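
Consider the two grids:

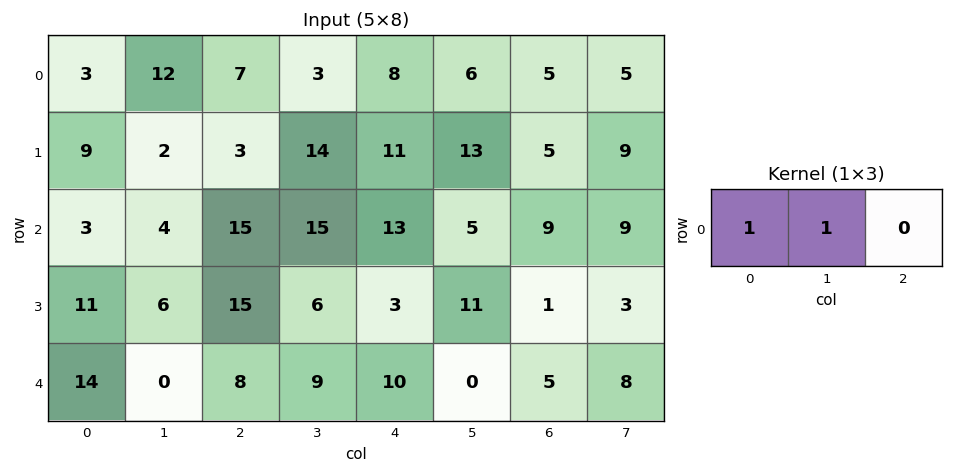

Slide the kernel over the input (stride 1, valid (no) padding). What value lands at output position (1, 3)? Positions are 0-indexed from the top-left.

25

The receptive field on the input at this output position is [14 11 13]. Elementwise product with the kernel and sum: 14·1 + 11·1.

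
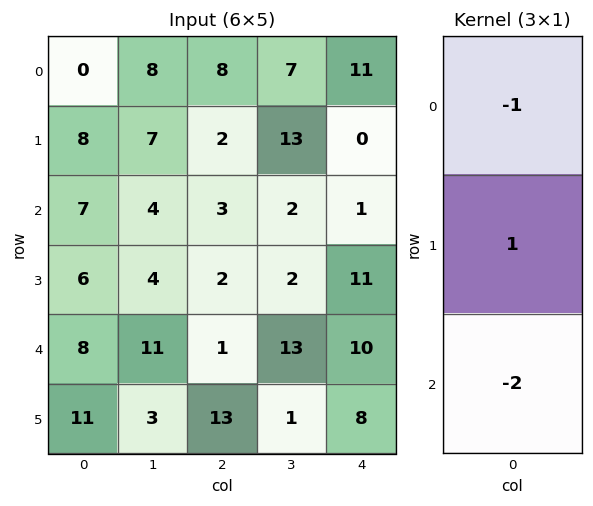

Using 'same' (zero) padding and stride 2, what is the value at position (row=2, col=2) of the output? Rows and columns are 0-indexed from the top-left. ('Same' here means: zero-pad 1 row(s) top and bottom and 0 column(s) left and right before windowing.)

The receptive field on the zero-padded input at this output position is [11 / 10 / 8]. Elementwise product with the kernel and sum: 11·-1 + 10·1 + 8·-2.

-17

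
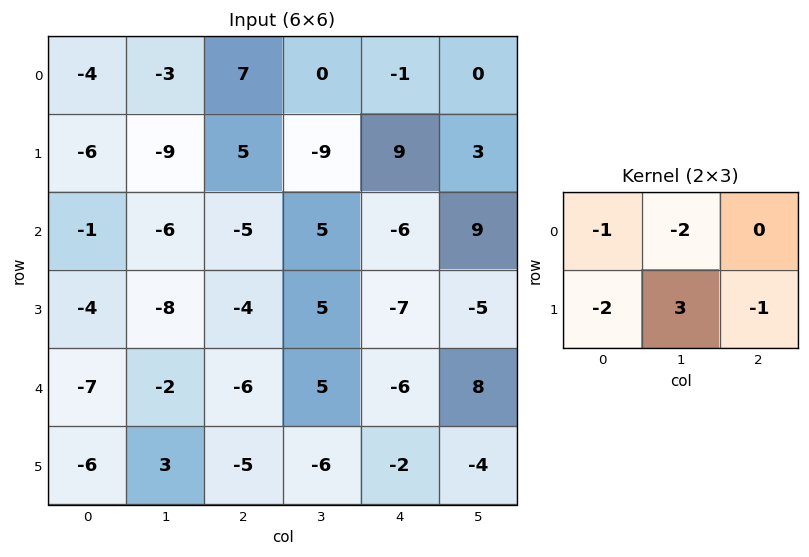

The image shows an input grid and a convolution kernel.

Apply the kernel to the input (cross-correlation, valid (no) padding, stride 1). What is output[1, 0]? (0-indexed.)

The receptive field on the input at this output position is [-6 -9 5 / -1 -6 -5]. Elementwise product with the kernel and sum: -6·-1 + -9·-2 + -1·-2 + -6·3 + -5·-1.

13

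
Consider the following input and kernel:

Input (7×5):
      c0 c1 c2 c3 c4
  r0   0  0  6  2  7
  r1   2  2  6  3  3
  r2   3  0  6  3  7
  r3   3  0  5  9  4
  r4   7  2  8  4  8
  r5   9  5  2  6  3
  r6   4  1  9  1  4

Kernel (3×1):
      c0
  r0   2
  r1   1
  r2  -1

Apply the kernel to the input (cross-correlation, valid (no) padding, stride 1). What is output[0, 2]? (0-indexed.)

The receptive field on the input at this output position is [6 / 6 / 6]. Elementwise product with the kernel and sum: 6·2 + 6·1 + 6·-1.

12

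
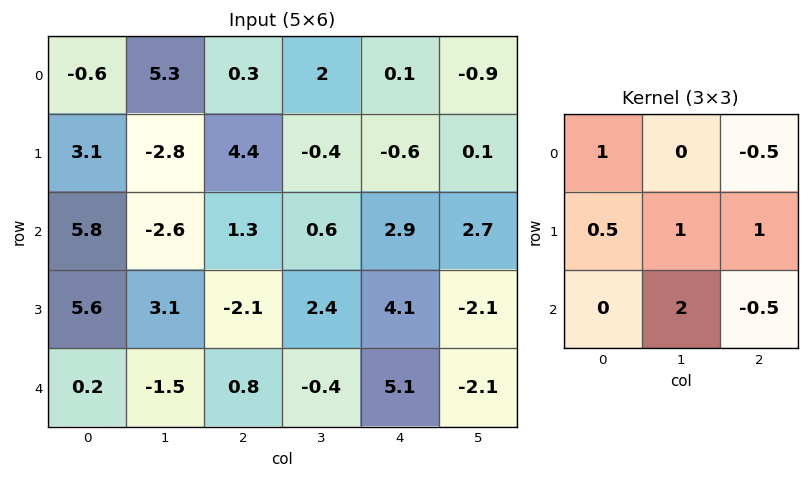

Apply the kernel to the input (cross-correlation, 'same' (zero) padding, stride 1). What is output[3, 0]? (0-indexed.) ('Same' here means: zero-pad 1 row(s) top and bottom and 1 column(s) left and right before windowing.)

11.15

The receptive field on the zero-padded input at this output position is [0 5.8 -2.6 / 0 5.6 3.1 / 0 0.2 -1.5]. Elementwise product with the kernel and sum: 0·1 + -2.6·-0.5 + 0·0.5 + 5.6·1 + 3.1·1 + 0.2·2 + -1.5·-0.5.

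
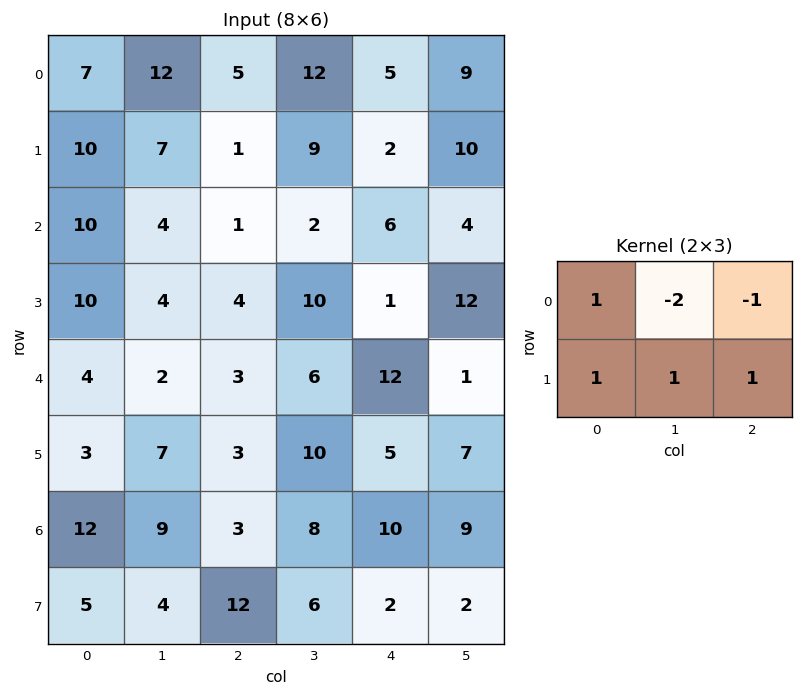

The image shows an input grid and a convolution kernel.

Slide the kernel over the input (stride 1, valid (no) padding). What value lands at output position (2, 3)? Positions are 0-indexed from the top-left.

The receptive field on the input at this output position is [2 6 4 / 10 1 12]. Elementwise product with the kernel and sum: 2·1 + 6·-2 + 4·-1 + 10·1 + 1·1 + 12·1.

9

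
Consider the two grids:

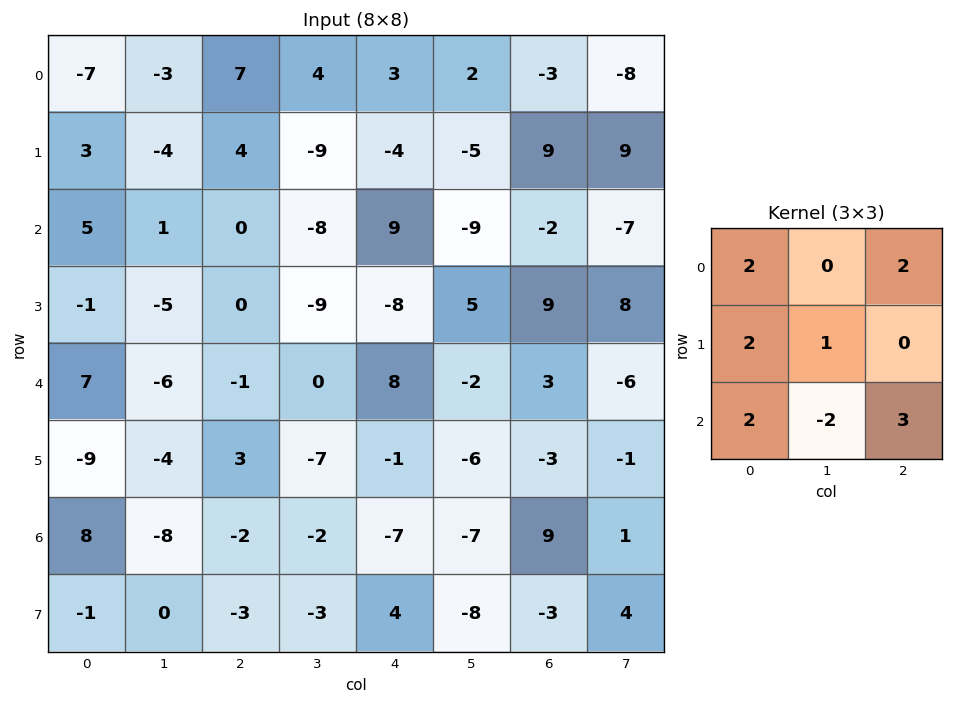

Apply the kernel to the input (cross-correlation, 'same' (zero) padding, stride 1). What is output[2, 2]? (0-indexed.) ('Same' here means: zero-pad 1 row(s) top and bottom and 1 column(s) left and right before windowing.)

-61

The receptive field on the zero-padded input at this output position is [-4 4 -9 / 1 0 -8 / -5 0 -9]. Elementwise product with the kernel and sum: -4·2 + -9·2 + 1·2 + 0·1 + -5·2 + 0·-2 + -9·3.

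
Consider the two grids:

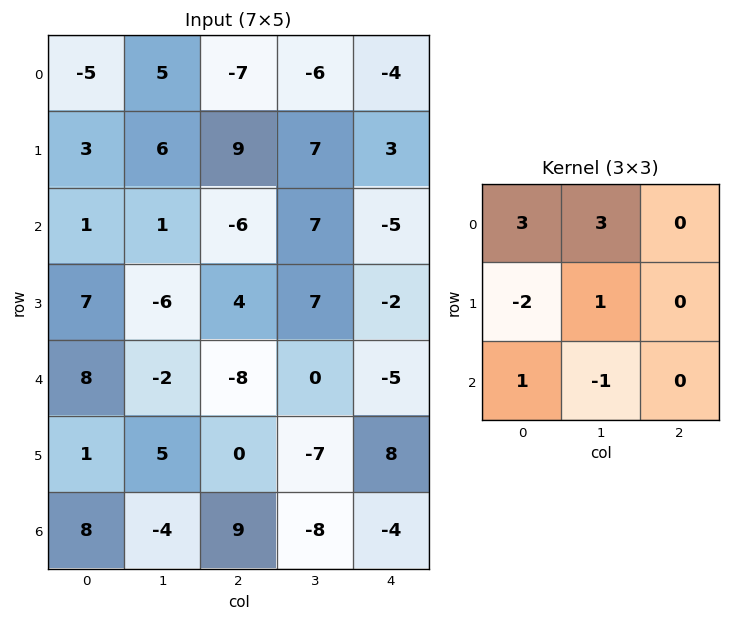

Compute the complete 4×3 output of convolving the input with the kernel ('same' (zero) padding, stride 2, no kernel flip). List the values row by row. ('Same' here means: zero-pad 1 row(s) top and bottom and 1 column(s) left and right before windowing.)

Output[0,0]: The receptive field on the zero-padded input at this output position is [0 0 0 / 0 -5 5 / 0 3 6]. Elementwise product with the kernel and sum: 0·3 + 0·3 + 0·-2 + -5·1 + 0·1 + 3·-1.

-8 -20 12
3 27 20
28 -5 -5
11 32 15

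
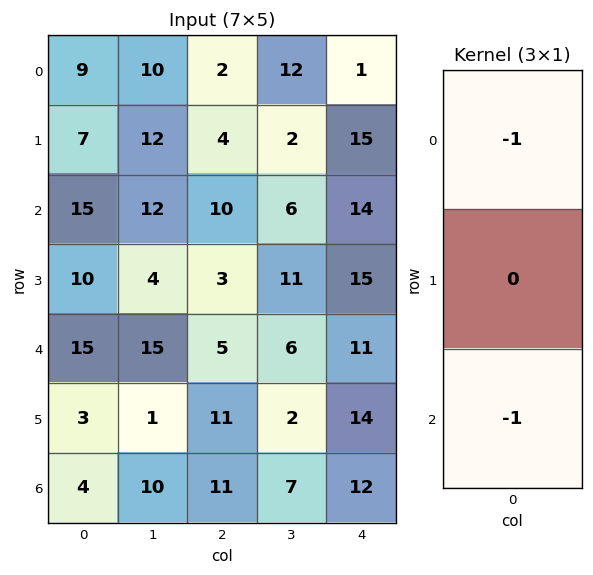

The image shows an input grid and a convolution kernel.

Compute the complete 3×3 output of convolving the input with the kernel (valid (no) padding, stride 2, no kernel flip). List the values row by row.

-24 -12 -15
-30 -15 -25
-19 -16 -23

Output[0,0]: The receptive field on the input at this output position is [9 / 7 / 15]. Elementwise product with the kernel and sum: 9·-1 + 15·-1.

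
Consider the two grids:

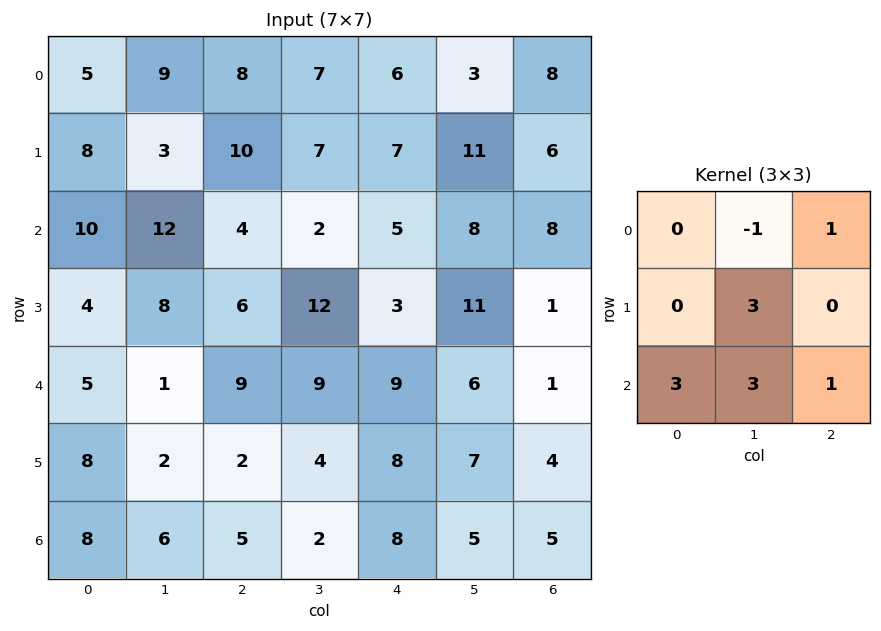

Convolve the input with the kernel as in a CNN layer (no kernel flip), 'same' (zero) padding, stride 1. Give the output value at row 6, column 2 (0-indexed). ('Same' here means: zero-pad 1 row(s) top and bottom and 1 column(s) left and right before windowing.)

17

The receptive field on the zero-padded input at this output position is [2 2 4 / 6 5 2 / 0 0 0]. Elementwise product with the kernel and sum: 2·-1 + 4·1 + 5·3 + 0·3 + 0·3 + 0·1.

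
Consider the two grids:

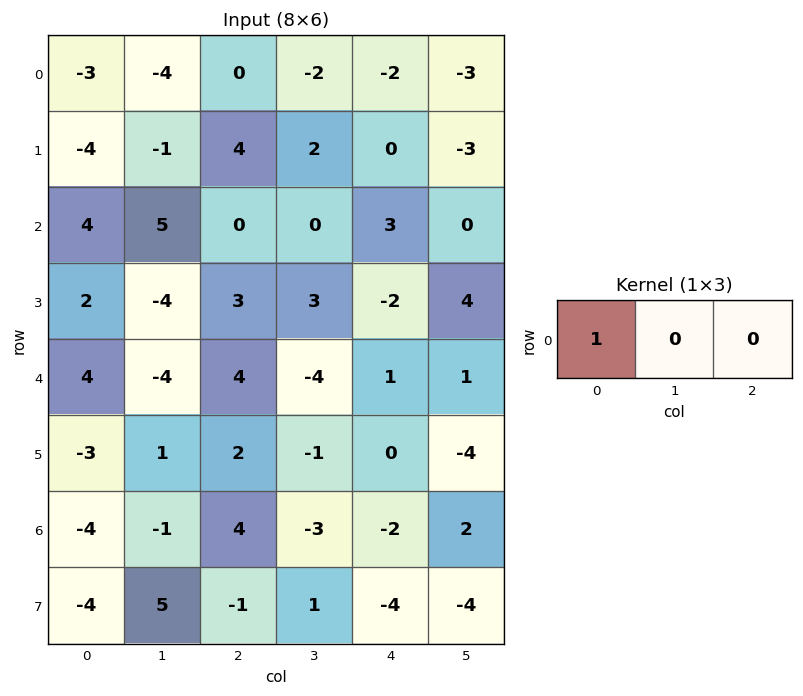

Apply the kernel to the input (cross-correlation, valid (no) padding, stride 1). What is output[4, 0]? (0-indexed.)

4

The receptive field on the input at this output position is [4 -4 4]. Elementwise product with the kernel and sum: 4·1.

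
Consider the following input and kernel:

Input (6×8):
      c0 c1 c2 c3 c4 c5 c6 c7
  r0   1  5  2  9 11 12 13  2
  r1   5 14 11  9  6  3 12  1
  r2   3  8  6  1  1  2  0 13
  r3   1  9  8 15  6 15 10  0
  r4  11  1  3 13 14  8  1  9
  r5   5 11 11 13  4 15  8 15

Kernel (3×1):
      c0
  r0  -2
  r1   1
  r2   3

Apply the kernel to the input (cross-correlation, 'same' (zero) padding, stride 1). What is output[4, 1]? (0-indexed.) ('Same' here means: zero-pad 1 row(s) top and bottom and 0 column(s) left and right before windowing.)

The receptive field on the zero-padded input at this output position is [9 / 1 / 11]. Elementwise product with the kernel and sum: 9·-2 + 1·1 + 11·3.

16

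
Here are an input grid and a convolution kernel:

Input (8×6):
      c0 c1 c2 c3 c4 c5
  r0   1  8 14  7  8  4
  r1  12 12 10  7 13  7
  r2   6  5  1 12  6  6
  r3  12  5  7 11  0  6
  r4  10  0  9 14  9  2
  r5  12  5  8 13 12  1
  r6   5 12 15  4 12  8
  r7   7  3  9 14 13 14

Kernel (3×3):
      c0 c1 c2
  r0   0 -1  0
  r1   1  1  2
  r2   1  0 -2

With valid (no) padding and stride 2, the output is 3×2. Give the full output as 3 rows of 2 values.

Output[0,0]: The receptive field on the input at this output position is [1 8 14 / 12 12 10 / 6 5 1]. Elementwise product with the kernel and sum: 8·-1 + 12·1 + 12·1 + 10·2 + 6·1 + 1·-2.

40 25
18 -3
8 22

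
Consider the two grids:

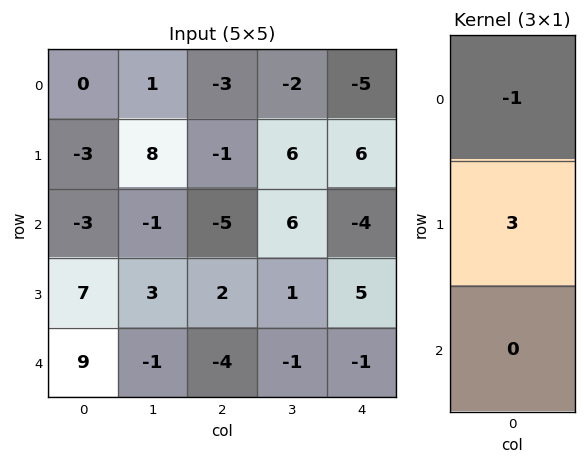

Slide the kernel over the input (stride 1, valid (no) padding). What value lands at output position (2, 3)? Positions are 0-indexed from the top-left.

-3

The receptive field on the input at this output position is [6 / 1 / -1]. Elementwise product with the kernel and sum: 6·-1 + 1·3.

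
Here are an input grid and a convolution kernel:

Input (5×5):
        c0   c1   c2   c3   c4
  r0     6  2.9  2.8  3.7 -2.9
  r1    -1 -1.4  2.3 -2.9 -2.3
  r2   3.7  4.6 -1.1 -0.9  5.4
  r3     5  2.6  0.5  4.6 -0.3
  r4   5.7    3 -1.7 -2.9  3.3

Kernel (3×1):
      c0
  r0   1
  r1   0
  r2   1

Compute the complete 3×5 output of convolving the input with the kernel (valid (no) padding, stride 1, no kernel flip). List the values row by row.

Output[0,0]: The receptive field on the input at this output position is [6 / -1 / 3.7]. Elementwise product with the kernel and sum: 6·1 + 3.7·1.
Output[0,1]: The receptive field on the input at this output position is [2.9 / -1.4 / 4.6]. Elementwise product with the kernel and sum: 2.9·1 + 4.6·1.

9.7 7.5 1.7 2.8 2.5
4 1.2 2.8 1.7 -2.6
9.4 7.6 -2.8 -3.8 8.7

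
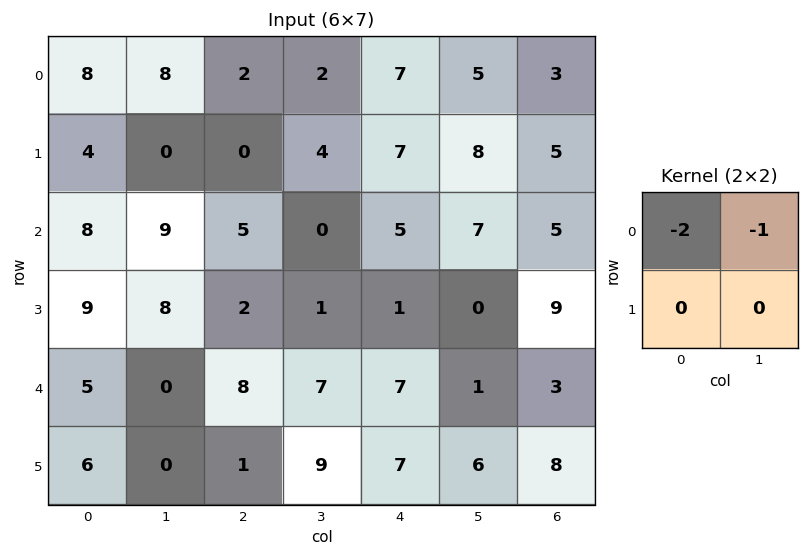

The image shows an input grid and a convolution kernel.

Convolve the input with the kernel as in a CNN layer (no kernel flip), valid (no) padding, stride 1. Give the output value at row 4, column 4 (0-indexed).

-15

The receptive field on the input at this output position is [7 1 / 7 6]. Elementwise product with the kernel and sum: 7·-2 + 1·-1.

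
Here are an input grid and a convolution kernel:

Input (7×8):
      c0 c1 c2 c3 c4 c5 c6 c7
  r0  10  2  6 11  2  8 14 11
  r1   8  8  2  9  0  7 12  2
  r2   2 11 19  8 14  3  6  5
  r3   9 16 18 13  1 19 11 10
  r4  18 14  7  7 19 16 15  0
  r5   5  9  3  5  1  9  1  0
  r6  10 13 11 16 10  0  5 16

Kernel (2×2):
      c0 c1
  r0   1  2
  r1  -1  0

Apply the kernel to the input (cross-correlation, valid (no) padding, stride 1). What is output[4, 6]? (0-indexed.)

14

The receptive field on the input at this output position is [15 0 / 1 0]. Elementwise product with the kernel and sum: 15·1 + 0·2 + 1·-1.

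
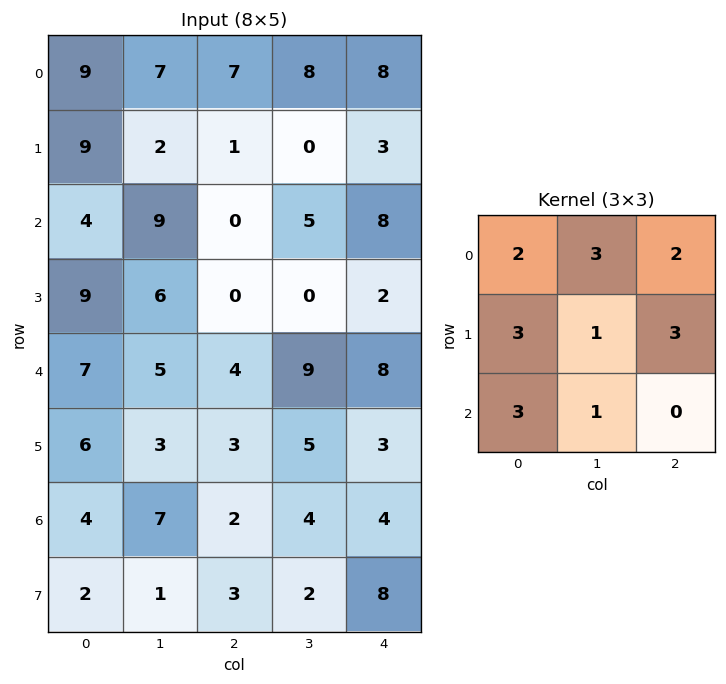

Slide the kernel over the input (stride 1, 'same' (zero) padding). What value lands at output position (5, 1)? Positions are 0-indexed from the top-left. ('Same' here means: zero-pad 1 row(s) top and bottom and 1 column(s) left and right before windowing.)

86

The receptive field on the zero-padded input at this output position is [7 5 4 / 6 3 3 / 4 7 2]. Elementwise product with the kernel and sum: 7·2 + 5·3 + 4·2 + 6·3 + 3·1 + 3·3 + 4·3 + 7·1.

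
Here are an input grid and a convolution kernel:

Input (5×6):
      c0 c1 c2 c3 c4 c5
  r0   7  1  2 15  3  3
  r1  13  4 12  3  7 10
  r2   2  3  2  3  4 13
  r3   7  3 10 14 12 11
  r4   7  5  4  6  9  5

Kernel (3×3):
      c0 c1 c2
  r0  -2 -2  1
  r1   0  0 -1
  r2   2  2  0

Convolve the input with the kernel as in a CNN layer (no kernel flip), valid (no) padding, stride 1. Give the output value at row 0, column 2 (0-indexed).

-28

The receptive field on the input at this output position is [2 15 3 / 12 3 7 / 2 3 4]. Elementwise product with the kernel and sum: 2·-2 + 15·-2 + 3·1 + 7·-1 + 2·2 + 3·2.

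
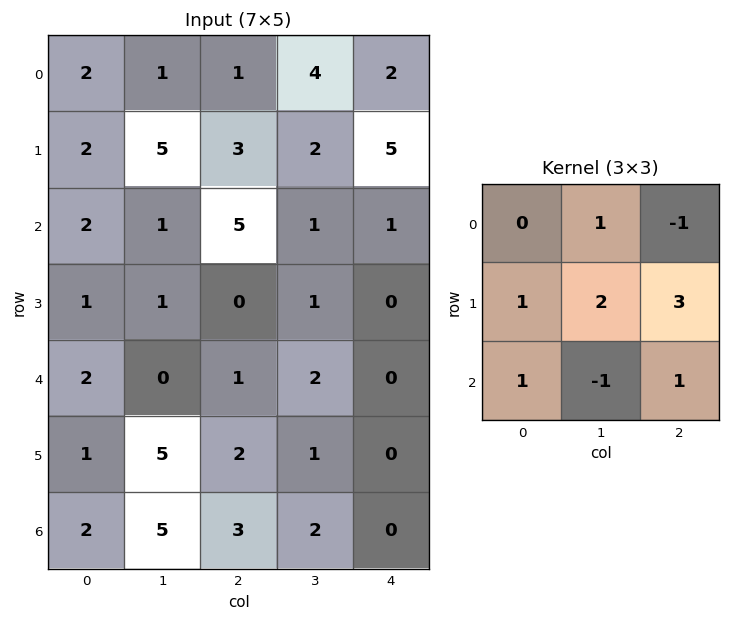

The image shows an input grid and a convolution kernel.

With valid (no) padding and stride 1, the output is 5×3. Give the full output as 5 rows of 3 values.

27 11 29
21 17 6
2 9 1
4 11 7
16 15 7

Output[0,0]: The receptive field on the input at this output position is [2 1 1 / 2 5 3 / 2 1 5]. Elementwise product with the kernel and sum: 1·1 + 1·-1 + 2·1 + 5·2 + 3·3 + 2·1 + 1·-1 + 5·1.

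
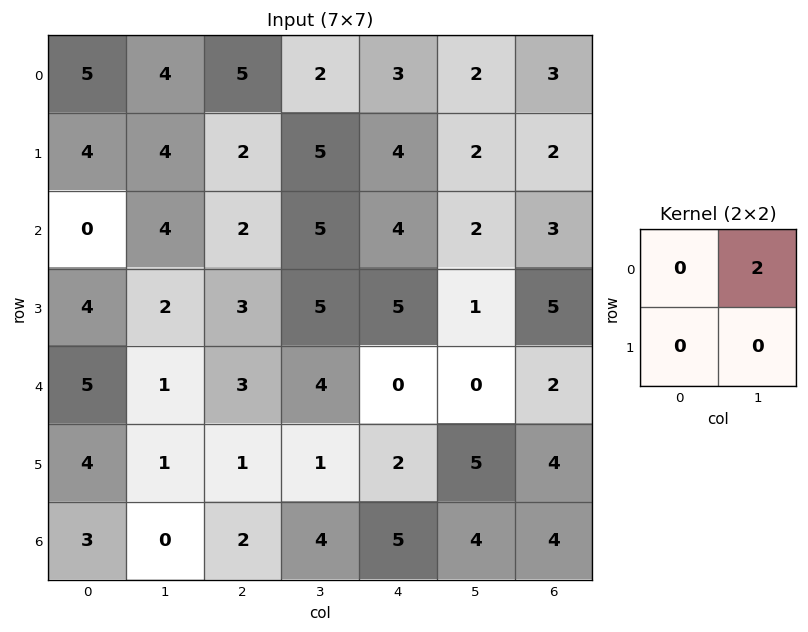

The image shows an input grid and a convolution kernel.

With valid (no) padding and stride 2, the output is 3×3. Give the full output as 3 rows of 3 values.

Output[0,0]: The receptive field on the input at this output position is [5 4 / 4 4]. Elementwise product with the kernel and sum: 4·2.

8 4 4
8 10 4
2 8 0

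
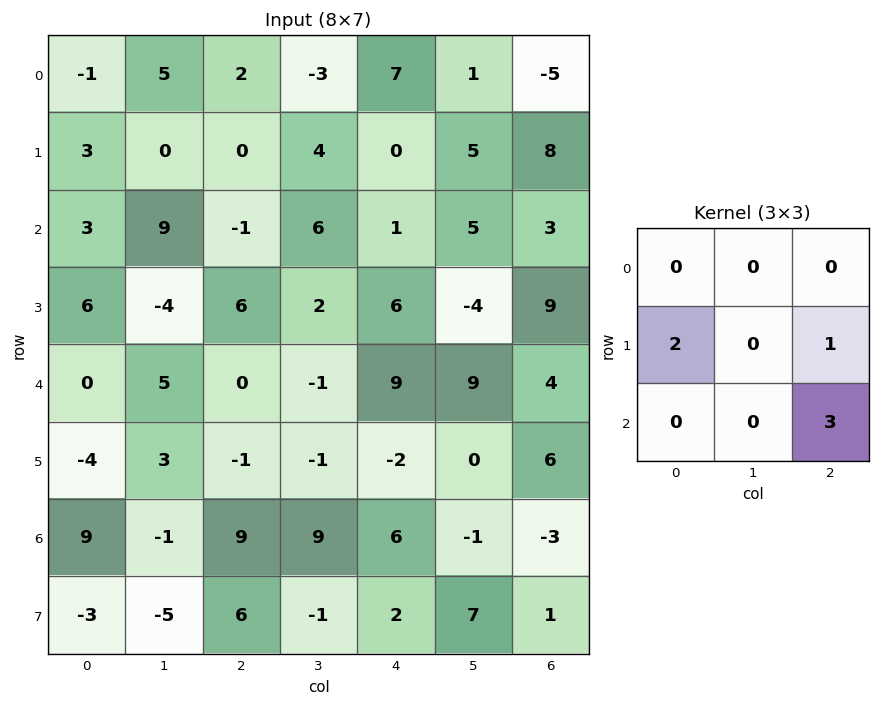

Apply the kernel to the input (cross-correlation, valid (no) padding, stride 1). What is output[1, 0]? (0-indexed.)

The receptive field on the input at this output position is [3 0 0 / 3 9 -1 / 6 -4 6]. Elementwise product with the kernel and sum: 3·2 + -1·1 + 6·3.

23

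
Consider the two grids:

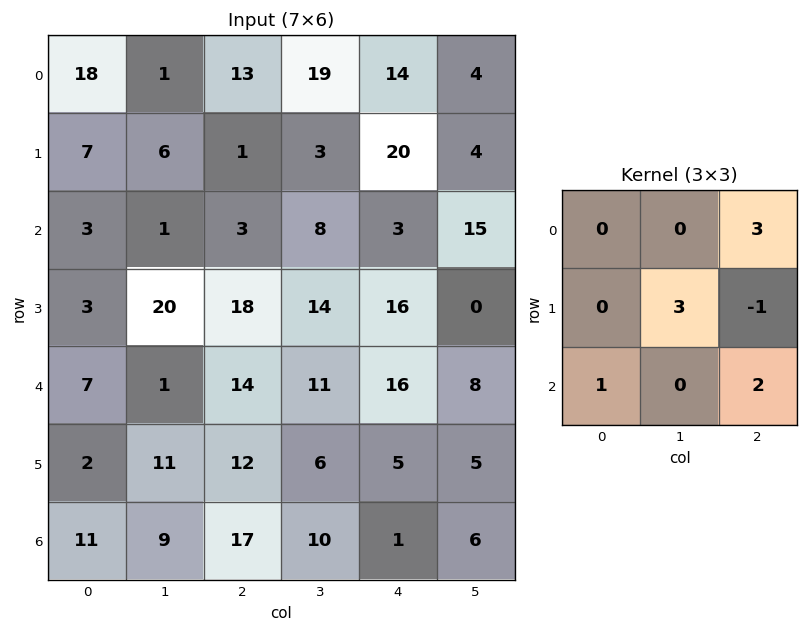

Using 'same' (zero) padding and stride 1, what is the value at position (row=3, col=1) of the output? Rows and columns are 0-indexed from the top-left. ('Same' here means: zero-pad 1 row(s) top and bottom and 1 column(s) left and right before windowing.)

86

The receptive field on the zero-padded input at this output position is [3 1 3 / 3 20 18 / 7 1 14]. Elementwise product with the kernel and sum: 3·3 + 20·3 + 18·-1 + 7·1 + 14·2.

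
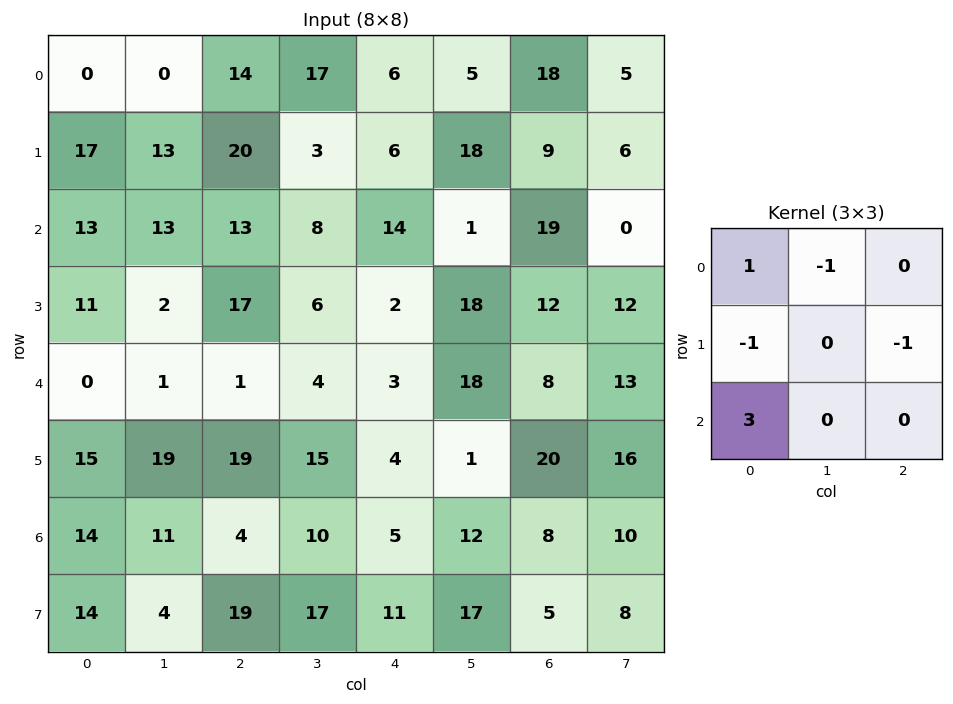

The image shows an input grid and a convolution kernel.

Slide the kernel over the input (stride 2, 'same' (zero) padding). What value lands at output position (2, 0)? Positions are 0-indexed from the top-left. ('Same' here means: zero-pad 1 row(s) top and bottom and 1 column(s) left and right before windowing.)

The receptive field on the zero-padded input at this output position is [0 11 2 / 0 0 1 / 0 15 19]. Elementwise product with the kernel and sum: 0·1 + 11·-1 + 0·-1 + 1·-1 + 0·3.

-12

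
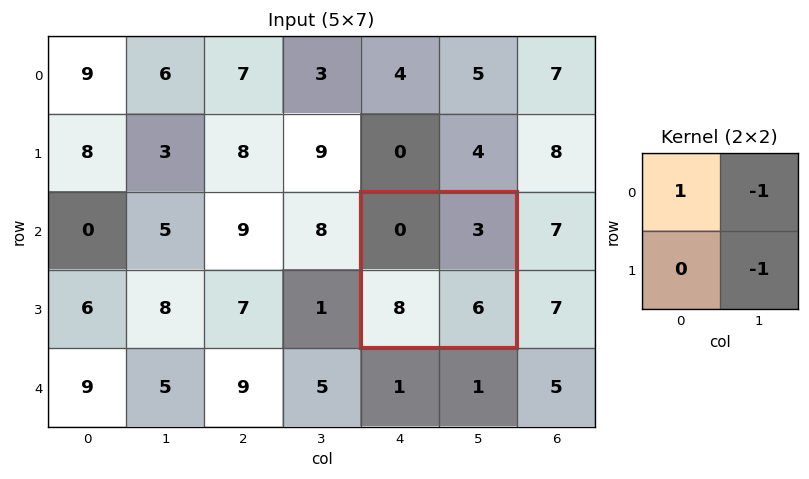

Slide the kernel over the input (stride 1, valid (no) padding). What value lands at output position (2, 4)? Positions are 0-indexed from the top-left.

The receptive field on the input at this output position is [0 3 / 8 6]. Elementwise product with the kernel and sum: 0·1 + 3·-1 + 6·-1.

-9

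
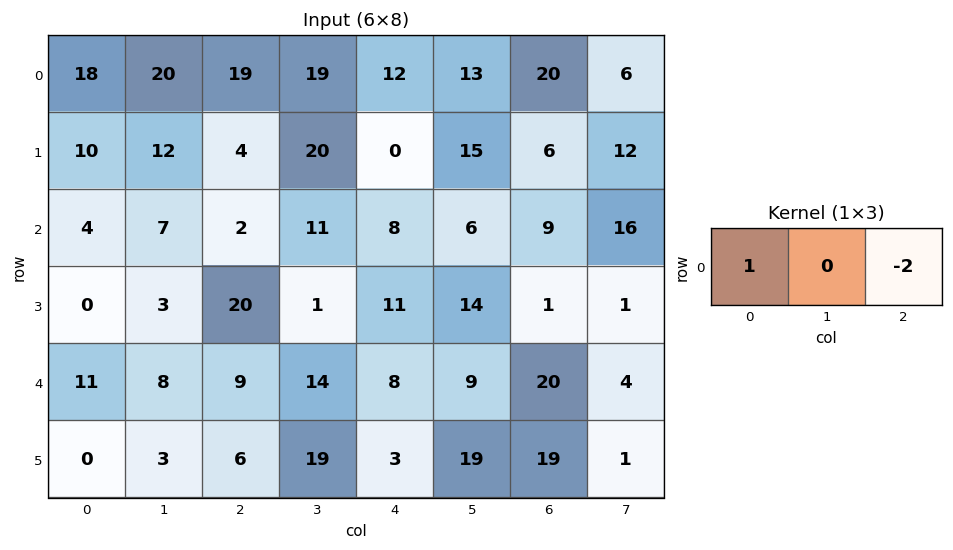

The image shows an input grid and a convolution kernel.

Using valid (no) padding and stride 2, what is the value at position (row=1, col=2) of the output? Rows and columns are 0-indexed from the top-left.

The receptive field on the input at this output position is [8 6 9]. Elementwise product with the kernel and sum: 8·1 + 9·-2.

-10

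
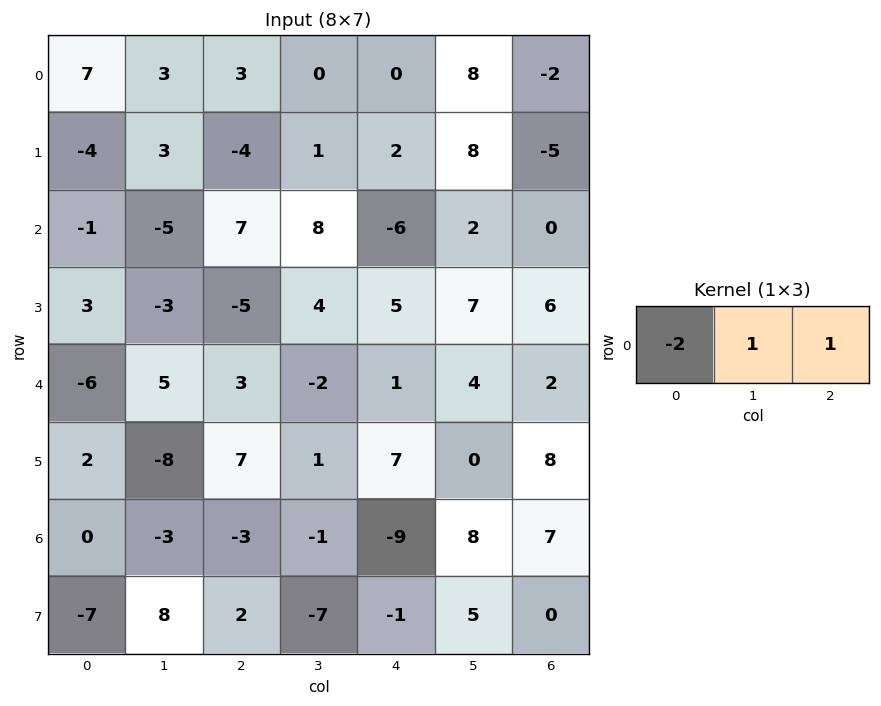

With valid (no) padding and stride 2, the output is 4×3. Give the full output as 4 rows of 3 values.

Output[0,0]: The receptive field on the input at this output position is [7 3 3]. Elementwise product with the kernel and sum: 7·-2 + 3·1 + 3·1.

-8 -6 6
4 -12 14
20 -7 4
-6 -4 33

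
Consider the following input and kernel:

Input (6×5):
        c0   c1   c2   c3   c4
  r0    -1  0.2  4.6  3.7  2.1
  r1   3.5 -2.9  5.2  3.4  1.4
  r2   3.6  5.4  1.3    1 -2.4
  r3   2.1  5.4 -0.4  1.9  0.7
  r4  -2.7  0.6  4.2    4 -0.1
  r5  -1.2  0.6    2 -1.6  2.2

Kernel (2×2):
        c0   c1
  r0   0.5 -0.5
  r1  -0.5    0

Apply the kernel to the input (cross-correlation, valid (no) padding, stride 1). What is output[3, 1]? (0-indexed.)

The receptive field on the input at this output position is [5.4 -0.4 / 0.6 4.2]. Elementwise product with the kernel and sum: 5.4·0.5 + -0.4·-0.5 + 0.6·-0.5.

2.6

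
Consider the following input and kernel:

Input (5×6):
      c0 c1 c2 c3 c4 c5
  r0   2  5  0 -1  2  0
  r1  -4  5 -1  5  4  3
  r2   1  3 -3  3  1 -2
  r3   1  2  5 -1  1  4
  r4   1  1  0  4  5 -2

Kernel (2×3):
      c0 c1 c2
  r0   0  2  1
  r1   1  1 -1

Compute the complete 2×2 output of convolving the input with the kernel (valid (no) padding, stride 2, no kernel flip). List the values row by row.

Output[0,0]: The receptive field on the input at this output position is [2 5 0 / -4 5 -1]. Elementwise product with the kernel and sum: 5·2 + 0·1 + -4·1 + 5·1 + -1·-1.

12 0
1 10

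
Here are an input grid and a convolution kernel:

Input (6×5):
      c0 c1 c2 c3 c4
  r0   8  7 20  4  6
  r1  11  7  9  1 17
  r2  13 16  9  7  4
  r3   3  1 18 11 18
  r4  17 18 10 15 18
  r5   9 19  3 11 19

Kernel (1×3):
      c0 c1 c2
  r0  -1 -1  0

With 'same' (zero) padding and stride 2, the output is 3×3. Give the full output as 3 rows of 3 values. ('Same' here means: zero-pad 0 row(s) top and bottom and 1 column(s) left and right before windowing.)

-8 -27 -10
-13 -25 -11
-17 -28 -33

Output[0,0]: The receptive field on the zero-padded input at this output position is [0 8 7]. Elementwise product with the kernel and sum: 0·-1 + 8·-1.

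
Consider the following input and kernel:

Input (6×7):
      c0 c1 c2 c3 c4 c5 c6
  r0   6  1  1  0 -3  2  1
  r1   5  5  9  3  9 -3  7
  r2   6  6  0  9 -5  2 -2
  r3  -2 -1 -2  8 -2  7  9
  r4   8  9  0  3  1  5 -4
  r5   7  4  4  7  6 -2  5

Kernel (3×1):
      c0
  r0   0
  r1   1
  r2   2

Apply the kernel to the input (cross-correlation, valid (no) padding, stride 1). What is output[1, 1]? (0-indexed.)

4

The receptive field on the input at this output position is [5 / 6 / -1]. Elementwise product with the kernel and sum: 6·1 + -1·2.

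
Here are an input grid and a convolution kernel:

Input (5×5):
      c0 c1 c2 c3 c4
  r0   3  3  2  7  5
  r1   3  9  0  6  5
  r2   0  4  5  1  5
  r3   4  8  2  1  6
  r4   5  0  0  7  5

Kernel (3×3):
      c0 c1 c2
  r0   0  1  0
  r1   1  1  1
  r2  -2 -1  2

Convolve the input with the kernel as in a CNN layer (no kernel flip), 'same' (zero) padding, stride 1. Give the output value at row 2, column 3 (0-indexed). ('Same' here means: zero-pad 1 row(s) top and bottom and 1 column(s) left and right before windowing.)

24

The receptive field on the zero-padded input at this output position is [0 6 5 / 5 1 5 / 2 1 6]. Elementwise product with the kernel and sum: 6·1 + 5·1 + 1·1 + 5·1 + 2·-2 + 1·-1 + 6·2.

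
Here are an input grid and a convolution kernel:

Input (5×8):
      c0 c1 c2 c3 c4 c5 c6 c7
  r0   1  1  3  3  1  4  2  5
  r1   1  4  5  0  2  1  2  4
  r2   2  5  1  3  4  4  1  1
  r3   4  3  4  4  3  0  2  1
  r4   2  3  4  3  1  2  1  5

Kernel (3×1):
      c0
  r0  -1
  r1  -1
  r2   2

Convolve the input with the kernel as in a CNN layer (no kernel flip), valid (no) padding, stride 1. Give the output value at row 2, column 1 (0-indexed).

The receptive field on the input at this output position is [5 / 3 / 3]. Elementwise product with the kernel and sum: 5·-1 + 3·-1 + 3·2.

-2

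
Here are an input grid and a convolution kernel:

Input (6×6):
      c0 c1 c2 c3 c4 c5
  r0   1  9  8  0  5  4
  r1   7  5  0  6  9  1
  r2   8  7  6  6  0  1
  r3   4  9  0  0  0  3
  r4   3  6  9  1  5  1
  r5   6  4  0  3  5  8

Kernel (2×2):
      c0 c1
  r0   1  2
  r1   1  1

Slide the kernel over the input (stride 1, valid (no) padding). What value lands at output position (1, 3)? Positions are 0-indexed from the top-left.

30

The receptive field on the input at this output position is [6 9 / 6 0]. Elementwise product with the kernel and sum: 6·1 + 9·2 + 6·1 + 0·1.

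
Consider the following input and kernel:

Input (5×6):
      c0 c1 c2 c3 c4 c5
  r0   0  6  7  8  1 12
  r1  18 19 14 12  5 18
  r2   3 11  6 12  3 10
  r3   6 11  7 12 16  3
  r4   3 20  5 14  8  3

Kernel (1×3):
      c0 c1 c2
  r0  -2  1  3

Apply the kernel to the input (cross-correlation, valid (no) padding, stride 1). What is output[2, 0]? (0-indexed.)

The receptive field on the input at this output position is [3 11 6]. Elementwise product with the kernel and sum: 3·-2 + 11·1 + 6·3.

23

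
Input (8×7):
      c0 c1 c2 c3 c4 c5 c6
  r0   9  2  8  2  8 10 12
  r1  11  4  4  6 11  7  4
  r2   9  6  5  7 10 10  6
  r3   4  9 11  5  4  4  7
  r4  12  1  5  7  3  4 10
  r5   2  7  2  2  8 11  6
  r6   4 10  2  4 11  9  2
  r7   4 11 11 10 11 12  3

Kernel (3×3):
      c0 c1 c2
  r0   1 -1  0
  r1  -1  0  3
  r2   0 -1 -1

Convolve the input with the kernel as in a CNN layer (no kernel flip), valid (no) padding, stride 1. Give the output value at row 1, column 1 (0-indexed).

The receptive field on the input at this output position is [4 4 6 / 6 5 7 / 9 11 5]. Elementwise product with the kernel and sum: 4·1 + 4·-1 + 6·-1 + 7·3 + 11·-1 + 5·-1.

-1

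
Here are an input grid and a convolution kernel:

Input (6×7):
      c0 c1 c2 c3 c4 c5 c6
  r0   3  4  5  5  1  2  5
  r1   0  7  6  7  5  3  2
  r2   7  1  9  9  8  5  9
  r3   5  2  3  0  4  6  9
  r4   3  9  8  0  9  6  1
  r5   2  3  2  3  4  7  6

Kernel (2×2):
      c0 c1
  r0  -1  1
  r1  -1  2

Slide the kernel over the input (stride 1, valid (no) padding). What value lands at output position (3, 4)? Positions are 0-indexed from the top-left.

5

The receptive field on the input at this output position is [4 6 / 9 6]. Elementwise product with the kernel and sum: 4·-1 + 6·1 + 9·-1 + 6·2.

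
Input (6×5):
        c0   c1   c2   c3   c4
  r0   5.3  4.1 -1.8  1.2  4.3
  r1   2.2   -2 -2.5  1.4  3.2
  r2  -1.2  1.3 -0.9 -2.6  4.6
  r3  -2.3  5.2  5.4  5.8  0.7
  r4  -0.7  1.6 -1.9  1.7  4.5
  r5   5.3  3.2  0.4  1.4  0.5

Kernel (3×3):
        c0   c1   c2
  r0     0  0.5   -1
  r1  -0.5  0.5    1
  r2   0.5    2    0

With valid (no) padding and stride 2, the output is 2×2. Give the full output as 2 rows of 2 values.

Output[0,0]: The receptive field on the input at this output position is [5.3 4.1 -1.8 / 2.2 -2 -2.5 / -1.2 1.3 -0.9]. Elementwise product with the kernel and sum: 4.1·0.5 + -1.8·-1 + 2.2·-0.5 + -2·0.5 + -2.5·1 + -1.2·0.5 + 1.3·2.

1.25 -4.2
13.55 -2.55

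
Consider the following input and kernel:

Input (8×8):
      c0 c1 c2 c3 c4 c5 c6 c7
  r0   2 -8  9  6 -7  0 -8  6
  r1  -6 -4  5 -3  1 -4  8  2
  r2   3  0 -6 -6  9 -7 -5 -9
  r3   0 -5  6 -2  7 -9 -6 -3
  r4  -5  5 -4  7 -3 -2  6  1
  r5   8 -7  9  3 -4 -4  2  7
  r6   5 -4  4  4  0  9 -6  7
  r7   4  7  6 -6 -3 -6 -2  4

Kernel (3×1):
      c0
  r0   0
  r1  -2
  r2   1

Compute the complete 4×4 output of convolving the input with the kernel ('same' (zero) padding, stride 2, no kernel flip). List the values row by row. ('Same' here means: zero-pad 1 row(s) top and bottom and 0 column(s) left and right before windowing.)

Output[0,0]: The receptive field on the zero-padded input at this output position is [0 / 2 / -6]. Elementwise product with the kernel and sum: 2·-2 + -6·1.

-10 -13 15 24
-6 18 -11 4
18 17 2 -10
-6 -2 -3 10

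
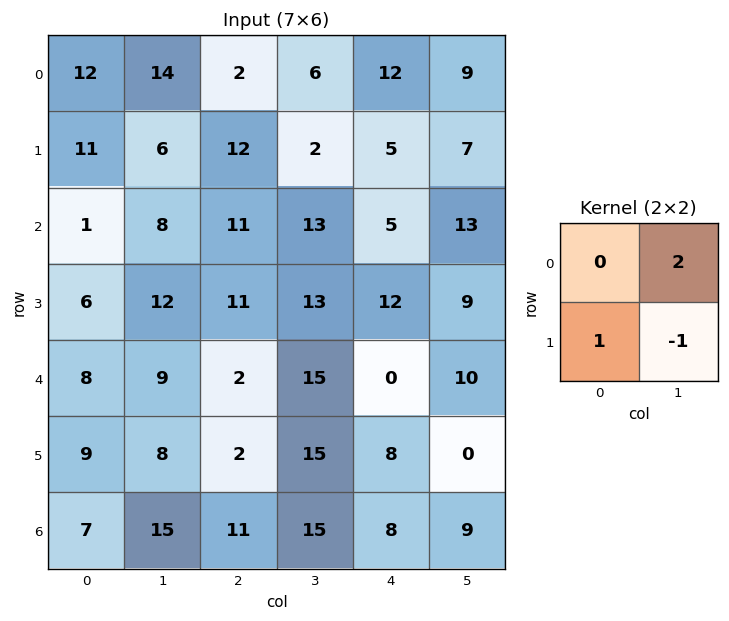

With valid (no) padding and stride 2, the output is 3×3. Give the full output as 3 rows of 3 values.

33 22 16
10 24 29
19 17 28

Output[0,0]: The receptive field on the input at this output position is [12 14 / 11 6]. Elementwise product with the kernel and sum: 14·2 + 11·1 + 6·-1.
Output[0,1]: The receptive field on the input at this output position is [2 6 / 12 2]. Elementwise product with the kernel and sum: 6·2 + 12·1 + 2·-1.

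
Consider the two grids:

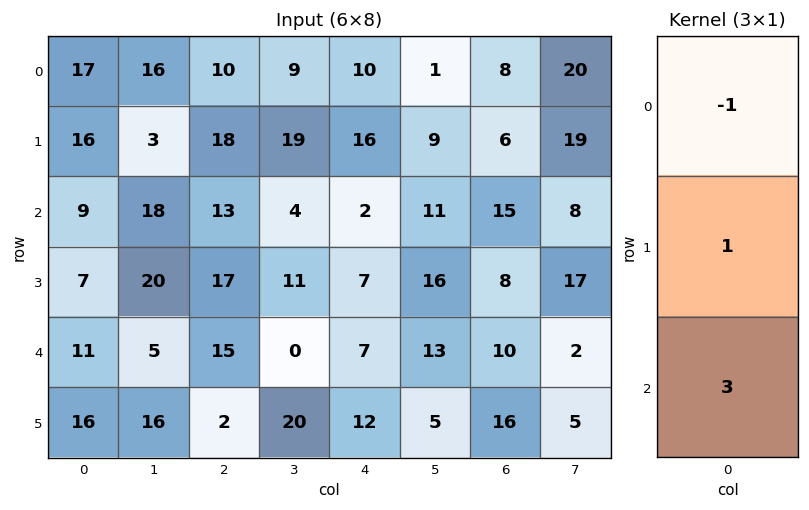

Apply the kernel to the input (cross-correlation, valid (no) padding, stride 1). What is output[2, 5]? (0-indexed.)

44

The receptive field on the input at this output position is [11 / 16 / 13]. Elementwise product with the kernel and sum: 11·-1 + 16·1 + 13·3.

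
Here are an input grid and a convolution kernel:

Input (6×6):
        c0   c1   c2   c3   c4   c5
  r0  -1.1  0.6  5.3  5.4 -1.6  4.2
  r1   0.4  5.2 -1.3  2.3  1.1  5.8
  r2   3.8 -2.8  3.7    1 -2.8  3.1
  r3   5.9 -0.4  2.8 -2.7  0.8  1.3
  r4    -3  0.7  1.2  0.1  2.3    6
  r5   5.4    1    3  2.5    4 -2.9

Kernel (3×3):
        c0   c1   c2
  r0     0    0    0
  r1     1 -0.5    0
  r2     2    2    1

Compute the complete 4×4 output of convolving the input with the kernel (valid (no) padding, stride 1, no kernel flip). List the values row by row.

3.5 8.65 4.15 1.25
19 -2.55 4.2 -0.1
2.7 2.1 9.05 7.7
12.45 10.6 16.15 9.05

Output[0,0]: The receptive field on the input at this output position is [-1.1 0.6 5.3 / 0.4 5.2 -1.3 / 3.8 -2.8 3.7]. Elementwise product with the kernel and sum: 0.4·1 + 5.2·-0.5 + 3.8·2 + -2.8·2 + 3.7·1.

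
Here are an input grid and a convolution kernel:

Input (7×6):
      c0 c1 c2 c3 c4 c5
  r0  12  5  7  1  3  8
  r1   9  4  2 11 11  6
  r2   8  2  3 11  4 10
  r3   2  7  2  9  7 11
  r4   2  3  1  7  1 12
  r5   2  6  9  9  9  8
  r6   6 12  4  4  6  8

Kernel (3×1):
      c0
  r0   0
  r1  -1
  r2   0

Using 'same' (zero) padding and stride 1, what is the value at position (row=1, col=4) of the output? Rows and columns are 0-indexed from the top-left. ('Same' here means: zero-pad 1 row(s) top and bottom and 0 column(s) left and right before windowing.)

The receptive field on the zero-padded input at this output position is [3 / 11 / 4]. Elementwise product with the kernel and sum: 11·-1.

-11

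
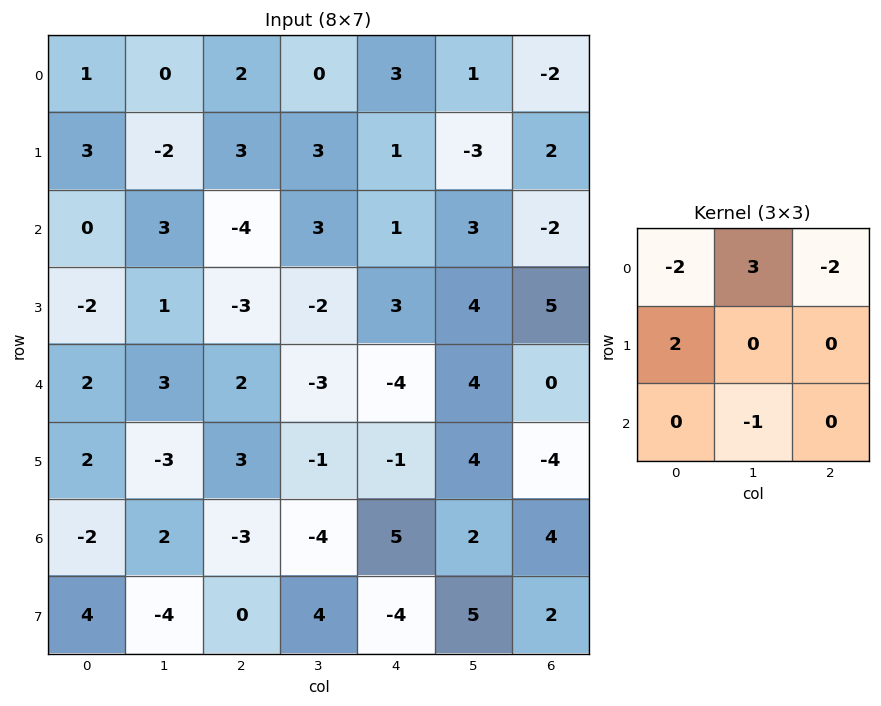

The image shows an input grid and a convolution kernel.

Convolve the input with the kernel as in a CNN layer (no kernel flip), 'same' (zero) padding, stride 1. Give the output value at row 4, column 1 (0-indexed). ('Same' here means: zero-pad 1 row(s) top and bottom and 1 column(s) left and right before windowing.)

The receptive field on the zero-padded input at this output position is [-2 1 -3 / 2 3 2 / 2 -3 3]. Elementwise product with the kernel and sum: -2·-2 + 1·3 + -3·-2 + 2·2 + -3·-1.

20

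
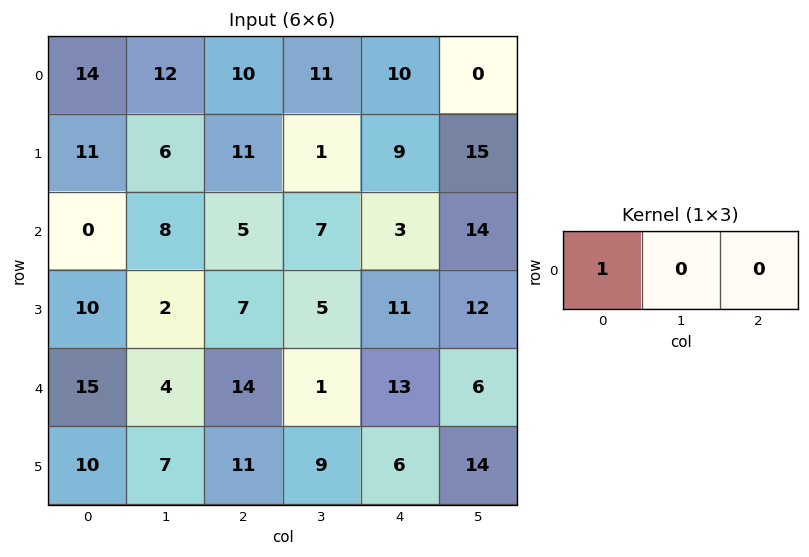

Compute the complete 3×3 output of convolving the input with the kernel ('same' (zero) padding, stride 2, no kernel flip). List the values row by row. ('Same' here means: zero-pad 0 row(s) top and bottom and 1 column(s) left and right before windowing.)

Output[0,0]: The receptive field on the zero-padded input at this output position is [0 14 12]. Elementwise product with the kernel and sum: 0·1.

0 12 11
0 8 7
0 4 1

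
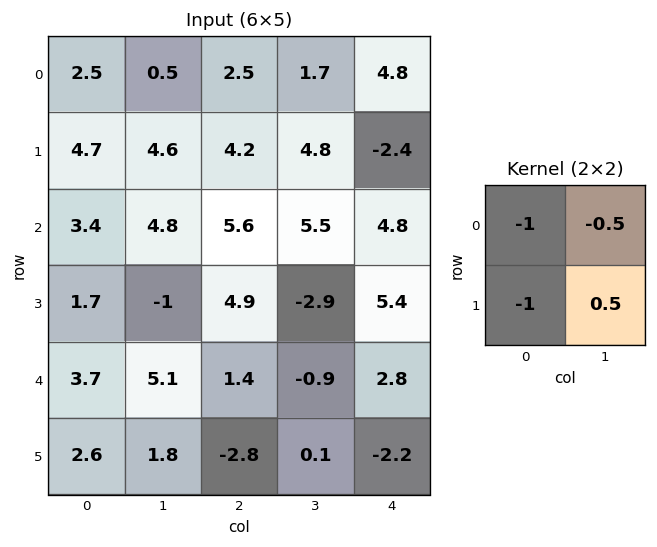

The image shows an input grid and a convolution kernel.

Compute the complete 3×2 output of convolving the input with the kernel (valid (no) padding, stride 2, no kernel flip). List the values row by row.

Output[0,0]: The receptive field on the input at this output position is [2.5 0.5 / 4.7 4.6]. Elementwise product with the kernel and sum: 2.5·-1 + 0.5·-0.5 + 4.7·-1 + 4.6·0.5.

-5.15 -5.15
-8 -14.7
-7.95 1.9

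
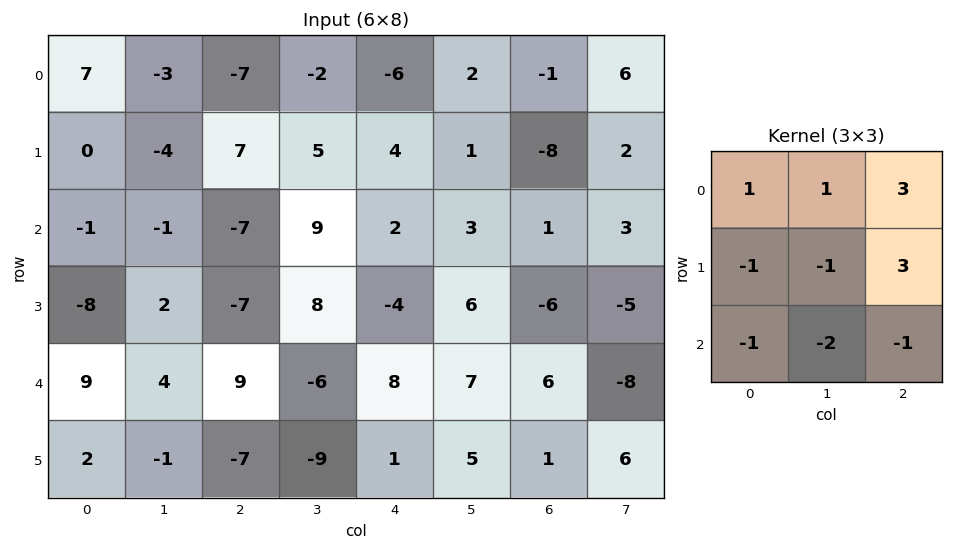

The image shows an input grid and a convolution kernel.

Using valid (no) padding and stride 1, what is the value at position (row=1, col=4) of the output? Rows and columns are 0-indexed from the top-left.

-23

The receptive field on the input at this output position is [4 1 -8 / 2 3 1 / -4 6 -6]. Elementwise product with the kernel and sum: 4·1 + 1·1 + -8·3 + 2·-1 + 3·-1 + 1·3 + -4·-1 + 6·-2 + -6·-1.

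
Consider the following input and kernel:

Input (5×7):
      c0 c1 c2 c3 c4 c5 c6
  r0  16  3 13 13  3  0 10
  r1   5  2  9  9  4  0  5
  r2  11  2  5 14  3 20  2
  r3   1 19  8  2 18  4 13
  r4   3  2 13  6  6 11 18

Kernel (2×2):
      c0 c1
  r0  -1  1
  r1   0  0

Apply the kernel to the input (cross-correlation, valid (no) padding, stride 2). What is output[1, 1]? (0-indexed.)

The receptive field on the input at this output position is [5 14 / 8 2]. Elementwise product with the kernel and sum: 5·-1 + 14·1.

9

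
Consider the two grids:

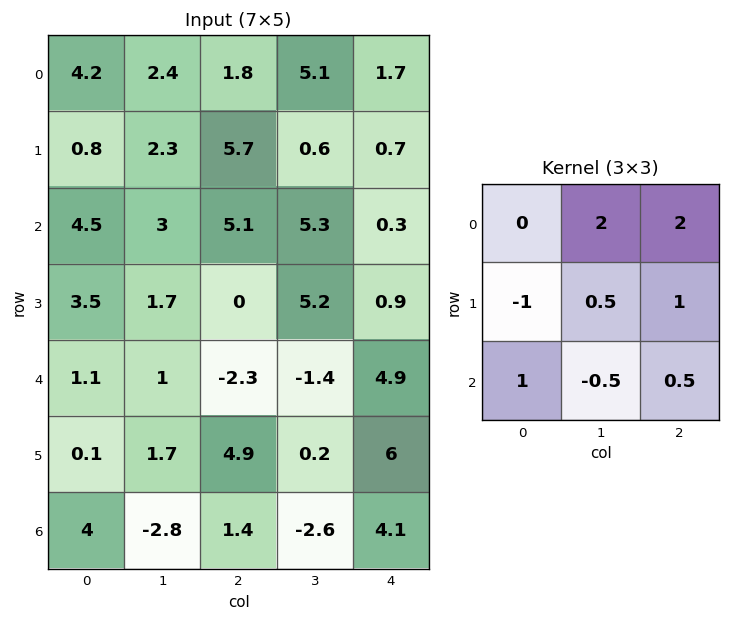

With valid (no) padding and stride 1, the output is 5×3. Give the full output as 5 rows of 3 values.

Output[0,0]: The receptive field on the input at this output position is [4.2 2.4 1.8 / 0.8 2.3 5.7 / 4.5 3 5.1]. Elementwise product with the kernel and sum: 2.4·2 + 1.8·2 + 0.8·-1 + 2.3·0.5 + 5.7·1 + 4.5·1 + 3·-0.5 + 5.1·0.5.

20 18.05 11.5
20.75 21.75 -1.7
13 25.75 15.55
2.2 6.2 26.5
9.15 -11.25 12.95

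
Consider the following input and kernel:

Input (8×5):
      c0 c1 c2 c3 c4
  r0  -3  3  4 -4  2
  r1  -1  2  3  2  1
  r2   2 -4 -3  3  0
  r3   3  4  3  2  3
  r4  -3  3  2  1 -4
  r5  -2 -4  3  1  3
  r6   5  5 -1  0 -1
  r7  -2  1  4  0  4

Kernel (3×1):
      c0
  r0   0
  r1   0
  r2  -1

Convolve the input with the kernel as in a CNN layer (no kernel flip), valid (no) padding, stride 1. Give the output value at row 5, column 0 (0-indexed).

The receptive field on the input at this output position is [-2 / 5 / -2]. Elementwise product with the kernel and sum: -2·-1.

2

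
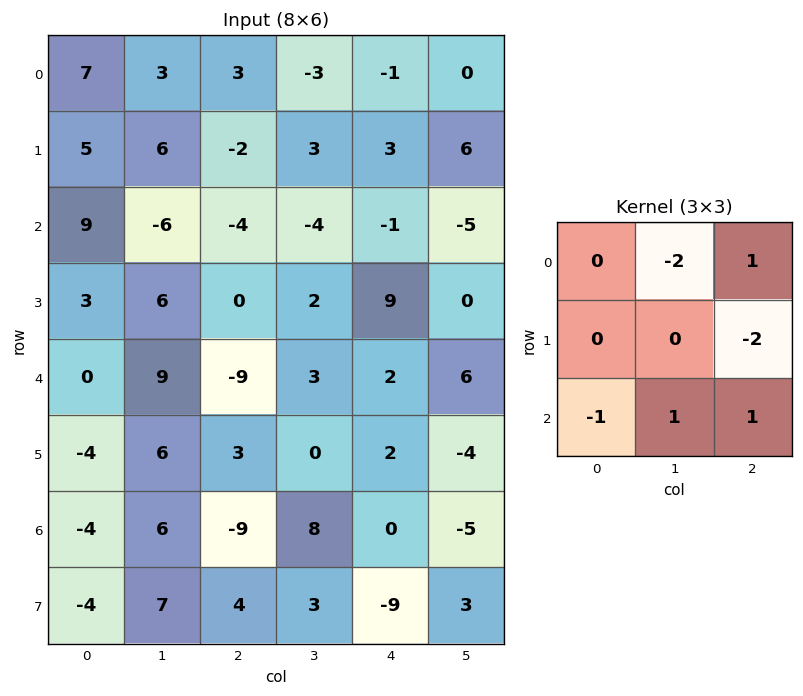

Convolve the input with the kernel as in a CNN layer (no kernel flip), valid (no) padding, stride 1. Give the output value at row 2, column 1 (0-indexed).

The receptive field on the input at this output position is [-6 -4 -4 / 6 0 2 / 9 -9 3]. Elementwise product with the kernel and sum: -4·-2 + -4·1 + 2·-2 + 9·-1 + -9·1 + 3·1.

-15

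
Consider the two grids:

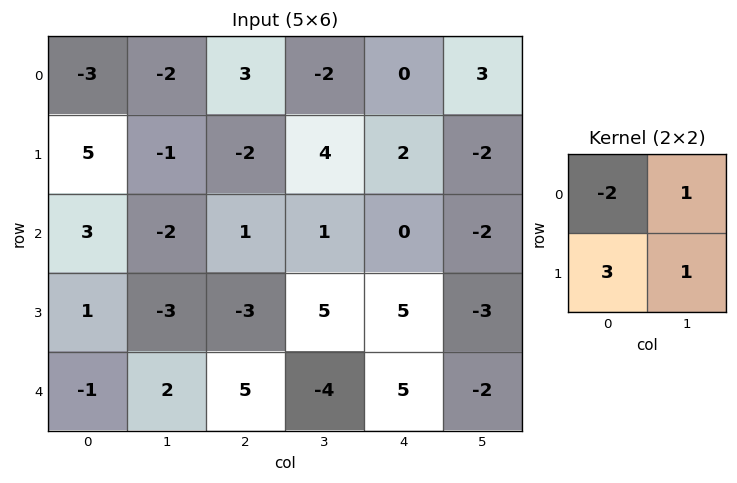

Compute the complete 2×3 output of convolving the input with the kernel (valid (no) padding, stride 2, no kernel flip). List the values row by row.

18 -10 7
-8 -5 10

Output[0,0]: The receptive field on the input at this output position is [-3 -2 / 5 -1]. Elementwise product with the kernel and sum: -3·-2 + -2·1 + 5·3 + -1·1.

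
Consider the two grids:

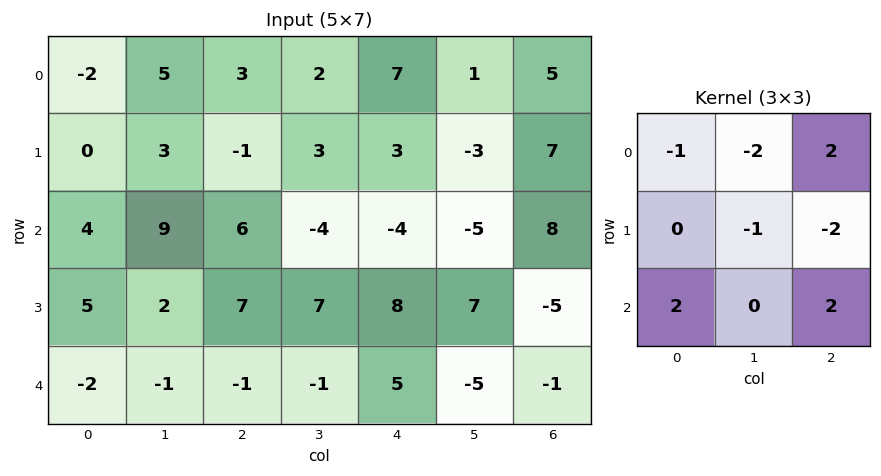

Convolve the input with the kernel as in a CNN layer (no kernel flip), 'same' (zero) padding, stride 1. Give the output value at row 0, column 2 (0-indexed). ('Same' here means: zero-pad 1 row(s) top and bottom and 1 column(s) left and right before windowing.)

5

The receptive field on the zero-padded input at this output position is [0 0 0 / 5 3 2 / 3 -1 3]. Elementwise product with the kernel and sum: 0·-1 + 0·-2 + 0·2 + 3·-1 + 2·-2 + 3·2 + 3·2.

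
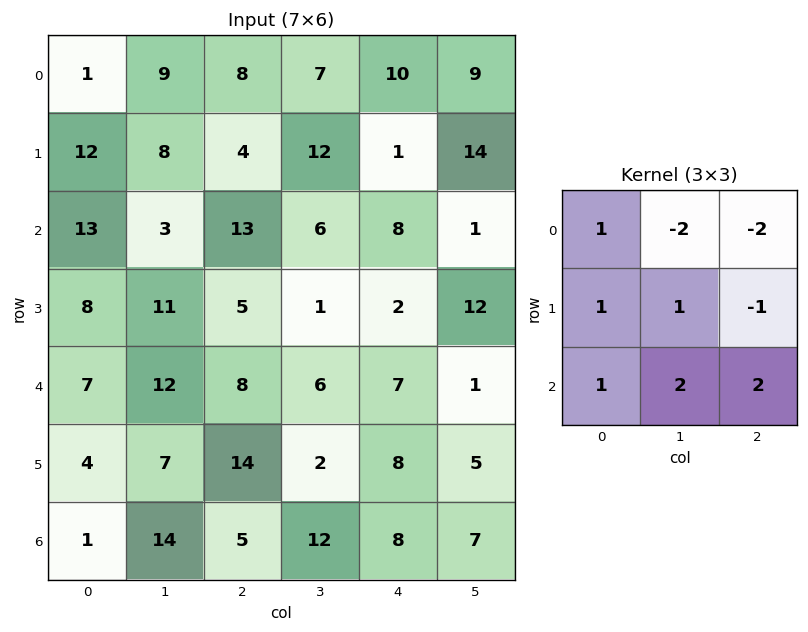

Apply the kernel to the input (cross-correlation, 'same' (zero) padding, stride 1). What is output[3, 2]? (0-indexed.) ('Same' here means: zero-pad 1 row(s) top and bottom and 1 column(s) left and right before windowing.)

The receptive field on the zero-padded input at this output position is [3 13 6 / 11 5 1 / 12 8 6]. Elementwise product with the kernel and sum: 3·1 + 13·-2 + 6·-2 + 11·1 + 5·1 + 1·-1 + 12·1 + 8·2 + 6·2.

20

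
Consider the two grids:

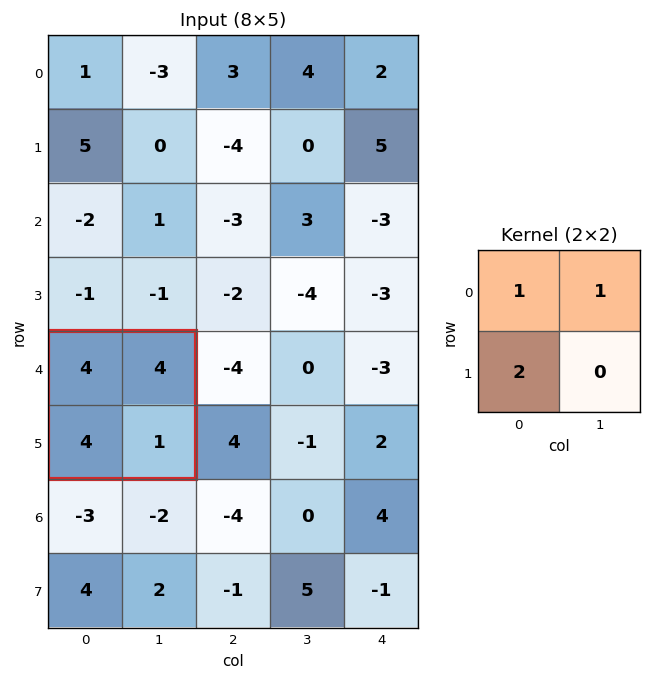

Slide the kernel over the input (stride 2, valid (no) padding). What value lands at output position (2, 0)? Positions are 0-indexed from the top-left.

16

The receptive field on the input at this output position is [4 4 / 4 1]. Elementwise product with the kernel and sum: 4·1 + 4·1 + 4·2.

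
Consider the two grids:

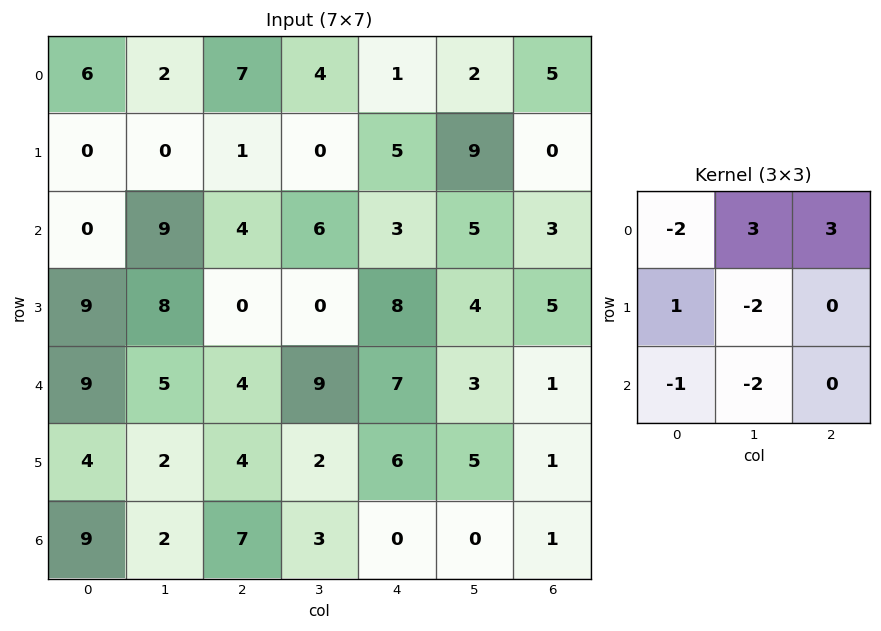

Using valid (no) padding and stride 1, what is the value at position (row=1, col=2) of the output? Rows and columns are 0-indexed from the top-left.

5

The receptive field on the input at this output position is [1 0 5 / 4 6 3 / 0 0 8]. Elementwise product with the kernel and sum: 1·-2 + 0·3 + 5·3 + 4·1 + 6·-2 + 0·-1 + 0·-2.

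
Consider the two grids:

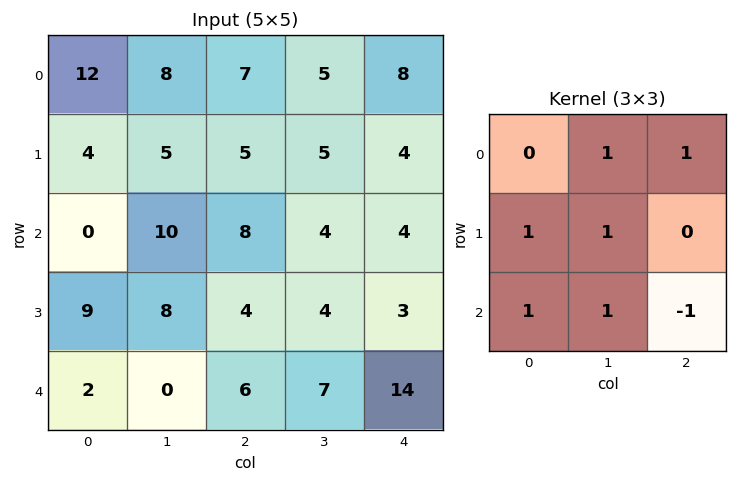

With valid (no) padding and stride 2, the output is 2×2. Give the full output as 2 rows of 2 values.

Output[0,0]: The receptive field on the input at this output position is [12 8 7 / 4 5 5 / 0 10 8]. Elementwise product with the kernel and sum: 8·1 + 7·1 + 4·1 + 5·1 + 0·1 + 10·1 + 8·-1.

26 31
31 15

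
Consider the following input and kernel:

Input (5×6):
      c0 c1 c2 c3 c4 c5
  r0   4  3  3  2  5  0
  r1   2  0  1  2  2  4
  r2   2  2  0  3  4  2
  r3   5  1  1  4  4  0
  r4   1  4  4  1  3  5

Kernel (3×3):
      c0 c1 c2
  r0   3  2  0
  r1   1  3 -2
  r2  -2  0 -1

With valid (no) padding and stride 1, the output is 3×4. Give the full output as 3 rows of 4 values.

Output[0,0]: The receptive field on the input at this output position is [4 3 3 / 2 0 1 / 2 2 0]. Elementwise product with the kernel and sum: 4·3 + 3·2 + 2·1 + 0·3 + 1·-2 + 2·-2 + 0·-1.

14 7 12 8
3 -8 2 13
10 -7 0 26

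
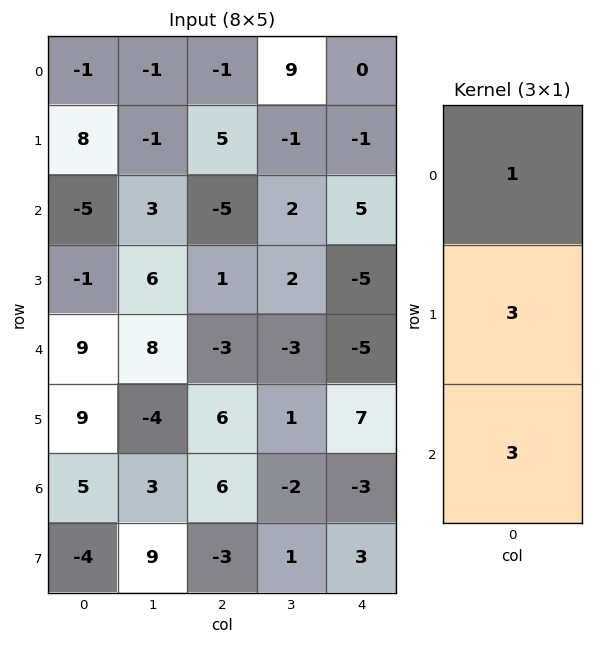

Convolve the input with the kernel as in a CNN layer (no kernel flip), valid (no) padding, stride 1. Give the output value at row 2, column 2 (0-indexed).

-11

The receptive field on the input at this output position is [-5 / 1 / -3]. Elementwise product with the kernel and sum: -5·1 + 1·3 + -3·3.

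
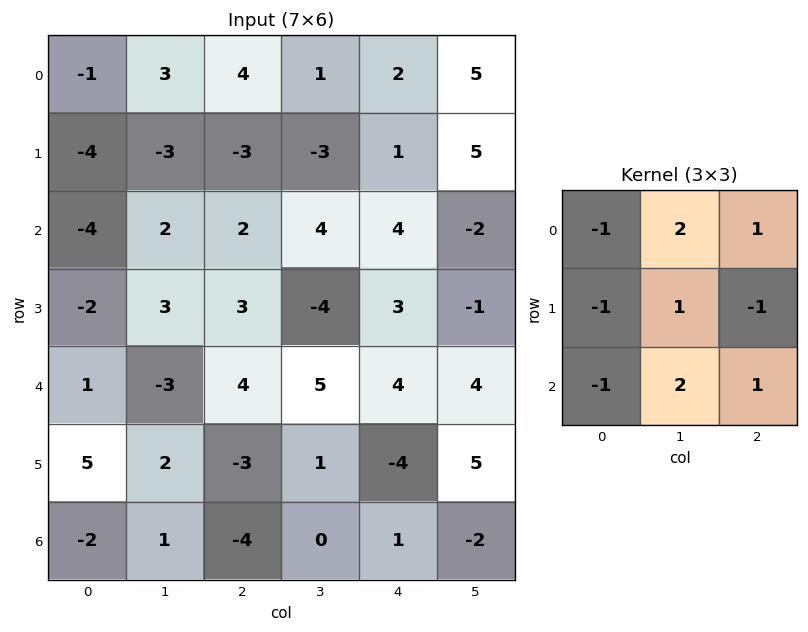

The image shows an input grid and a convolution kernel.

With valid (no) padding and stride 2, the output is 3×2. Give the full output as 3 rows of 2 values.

Output[0,0]: The receptive field on the input at this output position is [-1 3 4 / -4 -3 -3 / -4 2 2]. Elementwise product with the kernel and sum: -1·-1 + 3·2 + 4·1 + -4·-1 + -3·1 + -3·-1 + -4·-1 + 2·2 + 2·1.
Output[0,1]: The receptive field on the input at this output position is [4 1 2 / -3 -3 1 / 2 4 4]. Elementwise product with the kernel and sum: 4·-1 + 1·2 + 2·1 + -3·-1 + -3·1 + 1·-1 + 2·-1 + 4·2 + 4·1.

25 9
9 10
-3 23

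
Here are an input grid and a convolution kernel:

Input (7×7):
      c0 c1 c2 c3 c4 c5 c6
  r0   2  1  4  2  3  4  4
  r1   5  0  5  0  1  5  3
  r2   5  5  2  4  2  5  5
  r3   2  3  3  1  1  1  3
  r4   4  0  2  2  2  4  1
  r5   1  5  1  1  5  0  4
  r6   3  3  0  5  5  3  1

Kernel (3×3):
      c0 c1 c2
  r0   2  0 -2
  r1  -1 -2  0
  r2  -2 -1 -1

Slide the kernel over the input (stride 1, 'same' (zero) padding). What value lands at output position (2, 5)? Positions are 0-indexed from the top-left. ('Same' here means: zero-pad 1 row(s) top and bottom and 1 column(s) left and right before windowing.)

-22

The receptive field on the zero-padded input at this output position is [1 5 3 / 2 5 5 / 1 1 3]. Elementwise product with the kernel and sum: 1·2 + 3·-2 + 2·-1 + 5·-2 + 1·-2 + 1·-1 + 3·-1.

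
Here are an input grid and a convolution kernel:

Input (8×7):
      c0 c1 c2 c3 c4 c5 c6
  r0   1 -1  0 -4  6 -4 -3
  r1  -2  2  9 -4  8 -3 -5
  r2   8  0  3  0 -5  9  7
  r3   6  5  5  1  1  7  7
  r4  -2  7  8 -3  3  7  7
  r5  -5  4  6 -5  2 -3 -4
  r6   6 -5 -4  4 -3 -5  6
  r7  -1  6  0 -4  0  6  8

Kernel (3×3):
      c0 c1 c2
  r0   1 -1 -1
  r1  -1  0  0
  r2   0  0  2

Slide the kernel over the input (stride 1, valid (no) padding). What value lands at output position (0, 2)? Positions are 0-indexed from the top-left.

-21

The receptive field on the input at this output position is [0 -4 6 / 9 -4 8 / 3 0 -5]. Elementwise product with the kernel and sum: 0·1 + -4·-1 + 6·-1 + 9·-1 + -5·2.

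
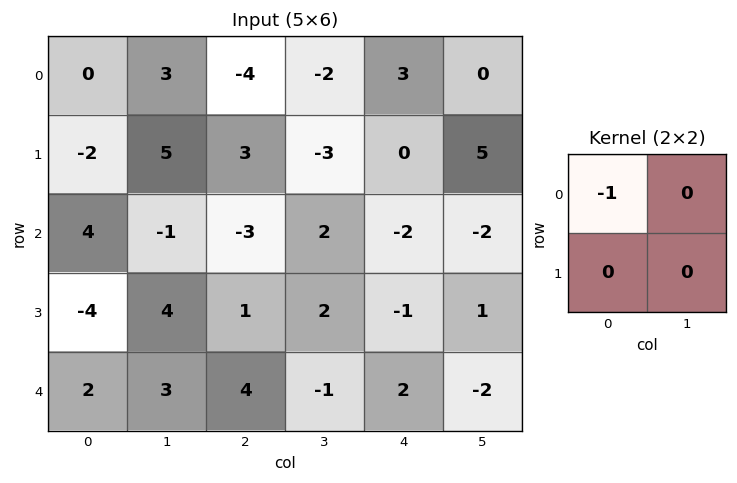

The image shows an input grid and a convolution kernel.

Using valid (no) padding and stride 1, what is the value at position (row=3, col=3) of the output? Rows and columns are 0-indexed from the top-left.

-2

The receptive field on the input at this output position is [2 -1 / -1 2]. Elementwise product with the kernel and sum: 2·-1.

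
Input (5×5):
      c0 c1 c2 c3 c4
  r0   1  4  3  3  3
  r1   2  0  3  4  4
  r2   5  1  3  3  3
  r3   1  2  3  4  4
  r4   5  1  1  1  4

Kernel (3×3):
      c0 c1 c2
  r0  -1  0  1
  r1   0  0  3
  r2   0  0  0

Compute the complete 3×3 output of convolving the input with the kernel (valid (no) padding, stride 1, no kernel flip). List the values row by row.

11 11 12
10 13 10
7 14 12

Output[0,0]: The receptive field on the input at this output position is [1 4 3 / 2 0 3 / 5 1 3]. Elementwise product with the kernel and sum: 1·-1 + 3·1 + 3·3.
Output[0,1]: The receptive field on the input at this output position is [4 3 3 / 0 3 4 / 1 3 3]. Elementwise product with the kernel and sum: 4·-1 + 3·1 + 4·3.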